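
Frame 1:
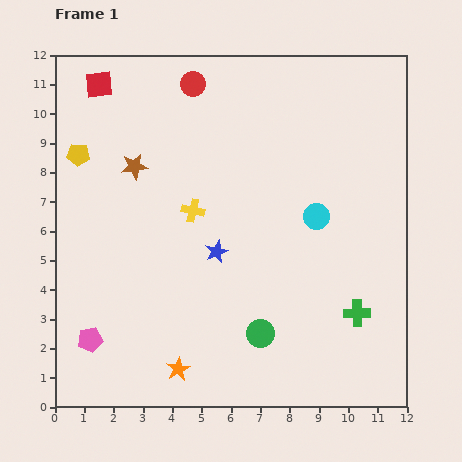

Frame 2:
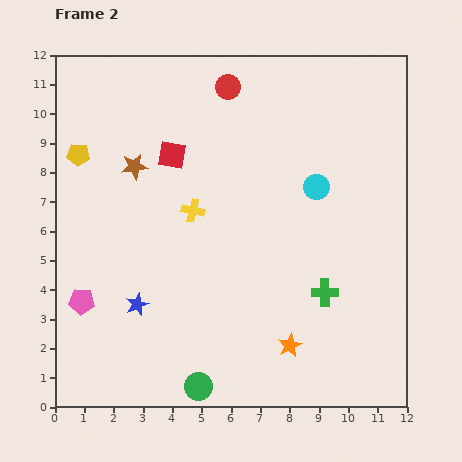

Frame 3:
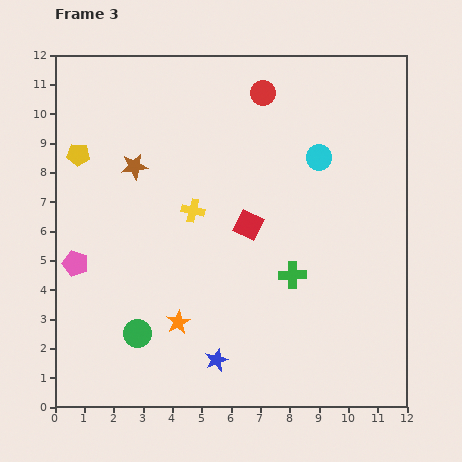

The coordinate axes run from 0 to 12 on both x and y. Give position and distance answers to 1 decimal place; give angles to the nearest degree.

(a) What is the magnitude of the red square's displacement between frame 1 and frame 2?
3.5

The red square moved from (1.5, 11.0) to (4.0, 8.6), a distance of √(2.5² + 2.4²) ≈ 3.5.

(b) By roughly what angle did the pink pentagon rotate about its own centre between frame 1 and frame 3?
31° clockwise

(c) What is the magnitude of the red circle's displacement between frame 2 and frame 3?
1.2

The red circle moved from (5.9, 10.9) to (7.1, 10.7), a distance of √(1.2² + 0.2²) ≈ 1.2.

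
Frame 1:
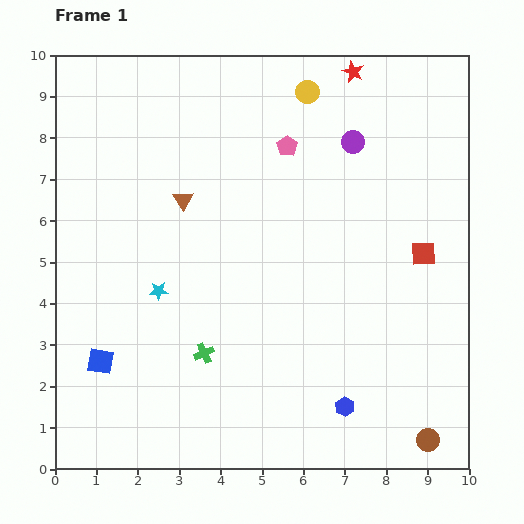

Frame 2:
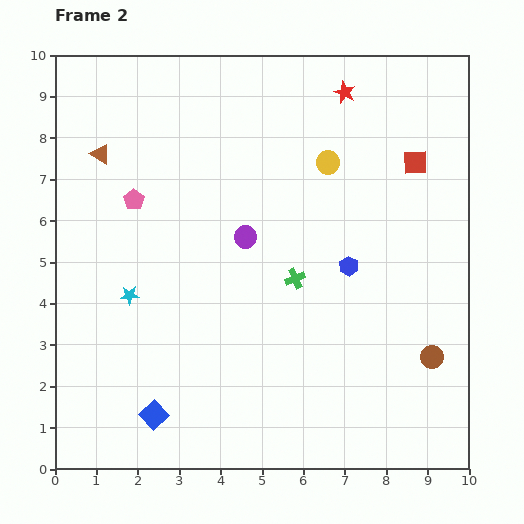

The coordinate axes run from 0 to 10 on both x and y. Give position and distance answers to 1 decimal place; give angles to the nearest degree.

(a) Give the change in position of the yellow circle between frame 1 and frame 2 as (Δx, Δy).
(0.5, -1.7)

The yellow circle was at (6.1, 9.1) in frame 1 and (6.6, 7.4) in frame 2.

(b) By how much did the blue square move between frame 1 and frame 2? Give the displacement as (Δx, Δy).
(1.3, -1.3)

The blue square was at (1.1, 2.6) in frame 1 and (2.4, 1.3) in frame 2.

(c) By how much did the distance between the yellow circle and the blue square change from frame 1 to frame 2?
-0.8

Distance in frame 1: 8.2. Distance in frame 2: 7.4.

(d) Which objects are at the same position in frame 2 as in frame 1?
none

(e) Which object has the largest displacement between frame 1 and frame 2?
the pink pentagon

(moved 3.9; next 3.5)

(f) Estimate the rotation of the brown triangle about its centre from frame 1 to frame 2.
26° counter-clockwise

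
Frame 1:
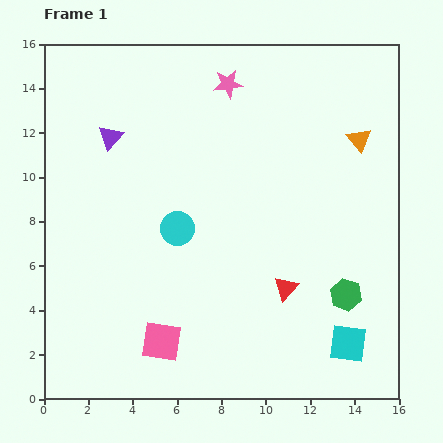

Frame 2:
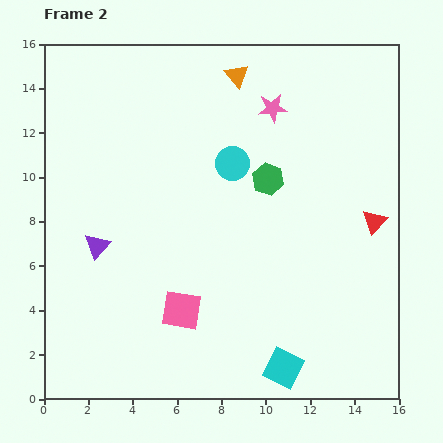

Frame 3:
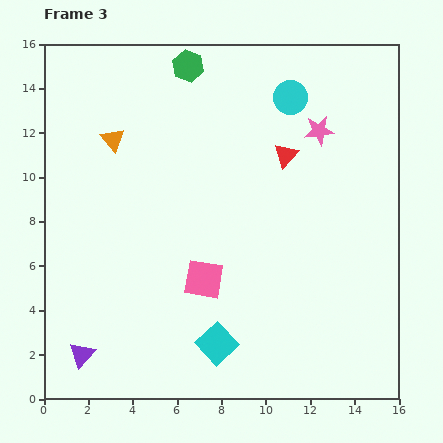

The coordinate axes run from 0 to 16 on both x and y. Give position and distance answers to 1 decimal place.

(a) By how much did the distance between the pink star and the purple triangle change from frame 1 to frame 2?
+4.2

Distance in frame 1: 5.8. Distance in frame 2: 10.0.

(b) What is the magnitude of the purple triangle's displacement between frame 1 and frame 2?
4.9

The purple triangle moved from (3.0, 11.8) to (2.4, 6.9), a distance of √(0.6² + 4.9²) ≈ 4.9.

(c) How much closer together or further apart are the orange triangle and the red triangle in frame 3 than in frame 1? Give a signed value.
+0.3

Distance in frame 1: 7.5. Distance in frame 3: 7.8.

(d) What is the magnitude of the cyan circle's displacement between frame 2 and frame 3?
4.0

The cyan circle moved from (8.5, 10.6) to (11.1, 13.6), a distance of √(2.6² + 3.0²) ≈ 4.0.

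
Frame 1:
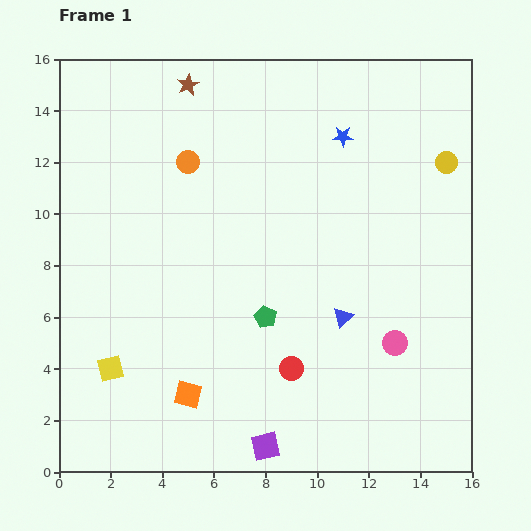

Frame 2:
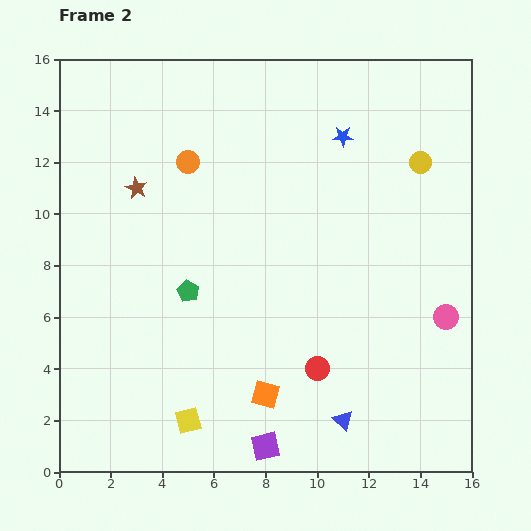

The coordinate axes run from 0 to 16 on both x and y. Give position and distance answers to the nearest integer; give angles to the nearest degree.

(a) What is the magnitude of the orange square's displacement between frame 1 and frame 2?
3

The orange square moved from (5, 3) to (8, 3), a distance of √(3² + 0²) ≈ 3.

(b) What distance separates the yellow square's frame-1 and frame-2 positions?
4

The yellow square moved from (2, 4) to (5, 2), a distance of √(3² + 2²) ≈ 4.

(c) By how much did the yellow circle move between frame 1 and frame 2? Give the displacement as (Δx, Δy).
(-1, 0)

The yellow circle was at (15, 12) in frame 1 and (14, 12) in frame 2.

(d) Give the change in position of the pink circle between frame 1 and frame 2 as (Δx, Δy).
(2, 1)

The pink circle was at (13, 5) in frame 1 and (15, 6) in frame 2.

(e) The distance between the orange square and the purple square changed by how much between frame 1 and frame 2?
-2

Distance in frame 1: 4. Distance in frame 2: 2.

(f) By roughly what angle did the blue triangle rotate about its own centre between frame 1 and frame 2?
35° counter-clockwise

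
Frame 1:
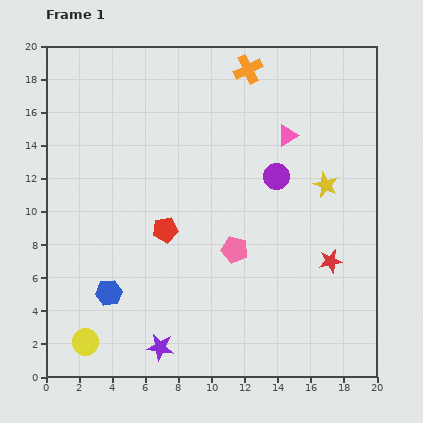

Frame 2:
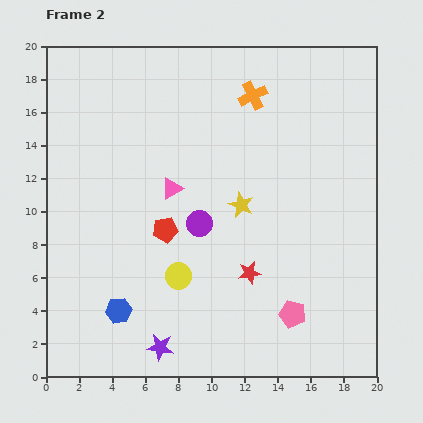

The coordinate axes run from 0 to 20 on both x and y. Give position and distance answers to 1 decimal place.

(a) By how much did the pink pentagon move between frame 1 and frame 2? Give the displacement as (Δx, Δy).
(3.5, -3.9)

The pink pentagon was at (11.4, 7.7) in frame 1 and (14.9, 3.8) in frame 2.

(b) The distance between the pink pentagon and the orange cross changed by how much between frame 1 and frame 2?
+2.5

Distance in frame 1: 10.9. Distance in frame 2: 13.4.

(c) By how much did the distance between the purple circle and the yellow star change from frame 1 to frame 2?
-0.3

Distance in frame 1: 3.0. Distance in frame 2: 2.7.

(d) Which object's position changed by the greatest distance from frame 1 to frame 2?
the pink triangle

(moved 7.7; next 6.9)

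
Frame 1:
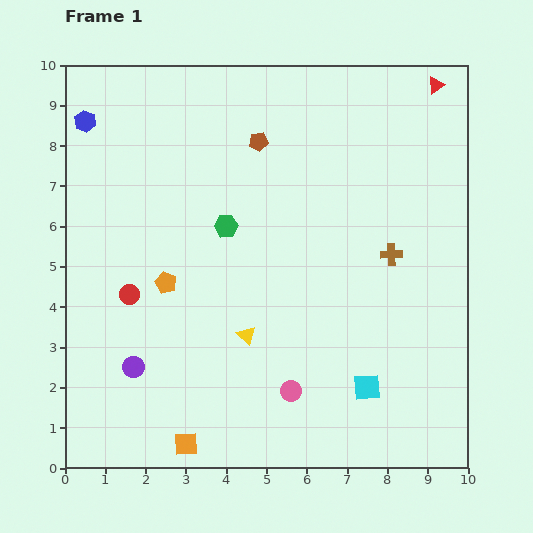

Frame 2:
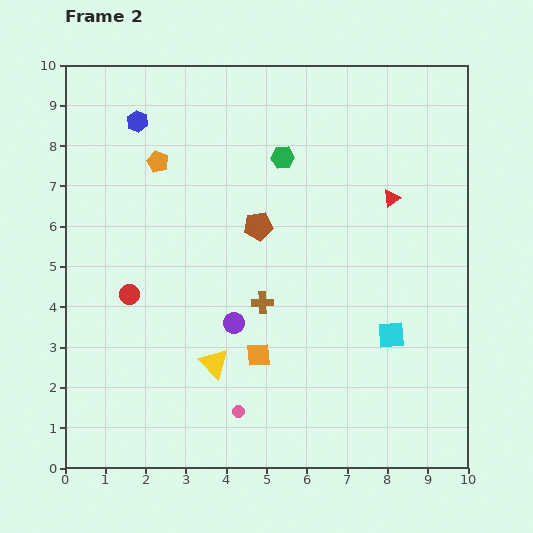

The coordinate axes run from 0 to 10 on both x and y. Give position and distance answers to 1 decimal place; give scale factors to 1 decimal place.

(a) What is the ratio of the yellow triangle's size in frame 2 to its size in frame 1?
1.6×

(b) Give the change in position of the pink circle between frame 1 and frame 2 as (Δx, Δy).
(-1.3, -0.5)

The pink circle was at (5.6, 1.9) in frame 1 and (4.3, 1.4) in frame 2.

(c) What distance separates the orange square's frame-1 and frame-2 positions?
2.8

The orange square moved from (3.0, 0.6) to (4.8, 2.8), a distance of √(1.8² + 2.2²) ≈ 2.8.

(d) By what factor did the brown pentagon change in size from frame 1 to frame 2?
1.5×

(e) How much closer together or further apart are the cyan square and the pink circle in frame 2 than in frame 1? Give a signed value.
+2.3

Distance in frame 1: 1.9. Distance in frame 2: 4.2.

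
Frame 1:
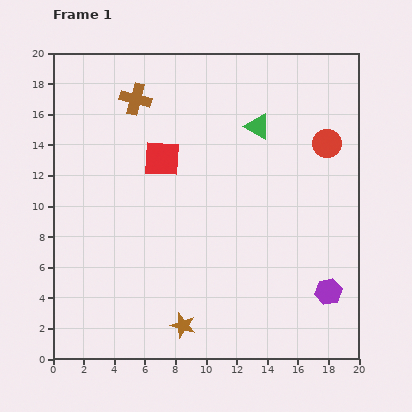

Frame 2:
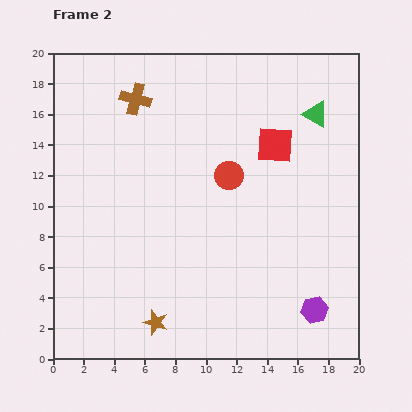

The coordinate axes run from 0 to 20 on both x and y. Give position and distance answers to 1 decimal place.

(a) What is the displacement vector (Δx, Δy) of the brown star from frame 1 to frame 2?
(-1.8, 0.2)

The brown star was at (8.5, 2.2) in frame 1 and (6.7, 2.4) in frame 2.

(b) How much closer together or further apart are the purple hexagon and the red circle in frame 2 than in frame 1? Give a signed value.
+0.7

Distance in frame 1: 9.7. Distance in frame 2: 10.4.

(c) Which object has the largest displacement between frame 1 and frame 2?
the red square

(moved 7.5; next 6.7)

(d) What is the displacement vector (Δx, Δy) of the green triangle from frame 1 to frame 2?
(3.8, 0.8)

The green triangle was at (13.4, 15.2) in frame 1 and (17.2, 16.0) in frame 2.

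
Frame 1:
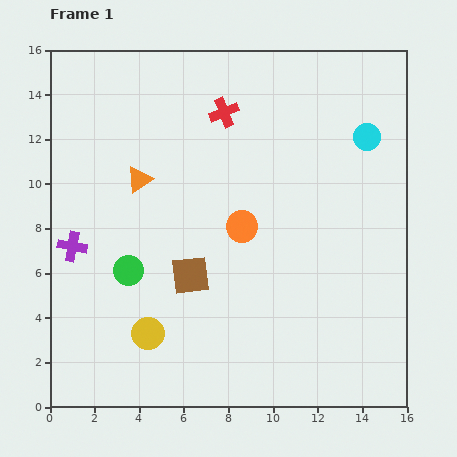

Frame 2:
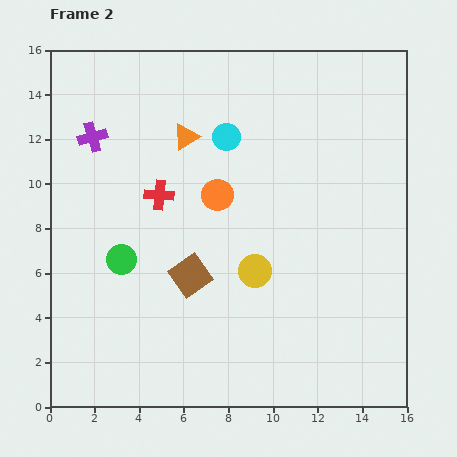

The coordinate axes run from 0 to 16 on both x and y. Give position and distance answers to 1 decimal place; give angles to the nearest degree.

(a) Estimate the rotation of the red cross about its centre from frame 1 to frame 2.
28° clockwise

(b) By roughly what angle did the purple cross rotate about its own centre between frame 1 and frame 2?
27° counter-clockwise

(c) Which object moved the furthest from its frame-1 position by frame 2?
the cyan circle

(moved 6.3; next 5.6)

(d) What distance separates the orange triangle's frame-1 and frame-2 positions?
2.8

The orange triangle moved from (4.0, 10.2) to (6.1, 12.1), a distance of √(2.1² + 1.9²) ≈ 2.8.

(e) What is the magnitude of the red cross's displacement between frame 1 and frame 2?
4.7

The red cross moved from (7.8, 13.2) to (4.9, 9.5), a distance of √(2.9² + 3.7²) ≈ 4.7.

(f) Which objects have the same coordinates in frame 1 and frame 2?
the brown square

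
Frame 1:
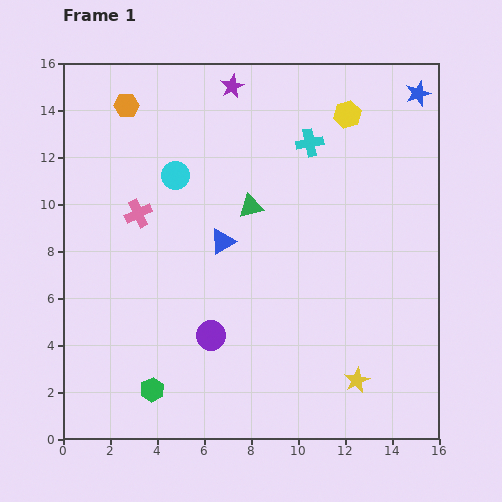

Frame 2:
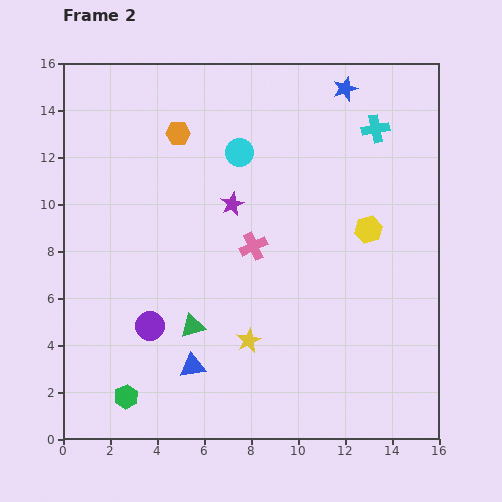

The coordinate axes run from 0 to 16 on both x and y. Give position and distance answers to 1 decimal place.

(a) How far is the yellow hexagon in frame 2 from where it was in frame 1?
5.0

The yellow hexagon moved from (12.1, 13.8) to (13.0, 8.9), a distance of √(0.9² + 4.9²) ≈ 5.0.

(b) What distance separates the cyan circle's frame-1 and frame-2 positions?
2.9

The cyan circle moved from (4.8, 11.2) to (7.5, 12.2), a distance of √(2.7² + 1.0²) ≈ 2.9.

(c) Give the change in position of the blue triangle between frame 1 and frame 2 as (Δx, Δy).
(-1.3, -5.3)

The blue triangle was at (6.8, 8.4) in frame 1 and (5.5, 3.1) in frame 2.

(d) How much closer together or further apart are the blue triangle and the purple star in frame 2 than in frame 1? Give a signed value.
+0.5

Distance in frame 1: 6.6. Distance in frame 2: 7.1.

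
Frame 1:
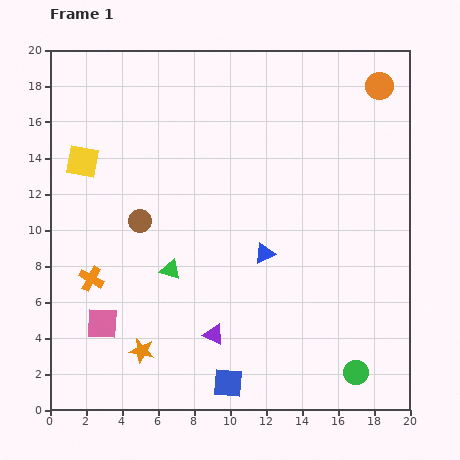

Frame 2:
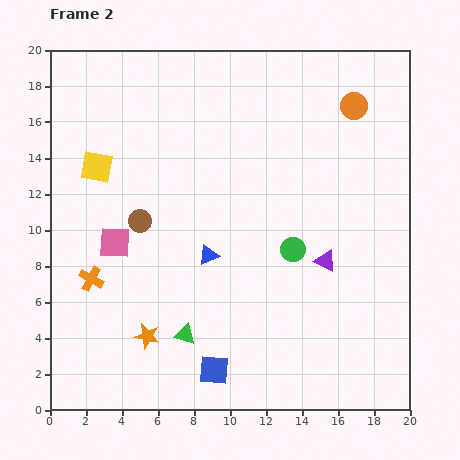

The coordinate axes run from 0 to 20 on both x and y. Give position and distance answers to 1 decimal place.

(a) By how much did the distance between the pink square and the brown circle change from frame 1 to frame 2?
-4.3

Distance in frame 1: 6.1. Distance in frame 2: 1.8.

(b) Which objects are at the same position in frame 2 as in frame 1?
the brown circle, the orange cross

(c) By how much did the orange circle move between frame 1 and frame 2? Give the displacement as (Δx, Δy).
(-1.4, -1.1)

The orange circle was at (18.3, 18.0) in frame 1 and (16.9, 16.9) in frame 2.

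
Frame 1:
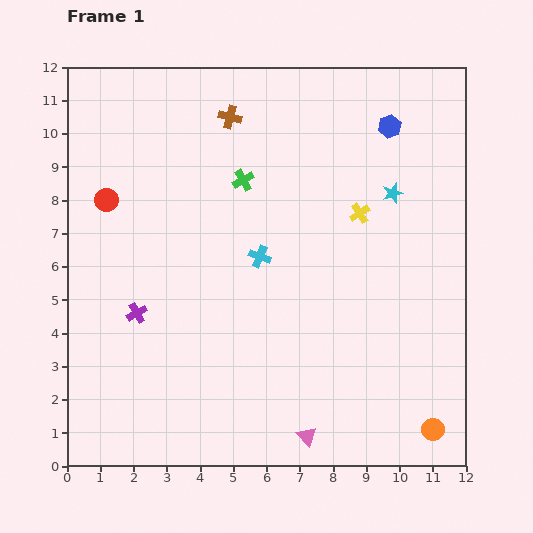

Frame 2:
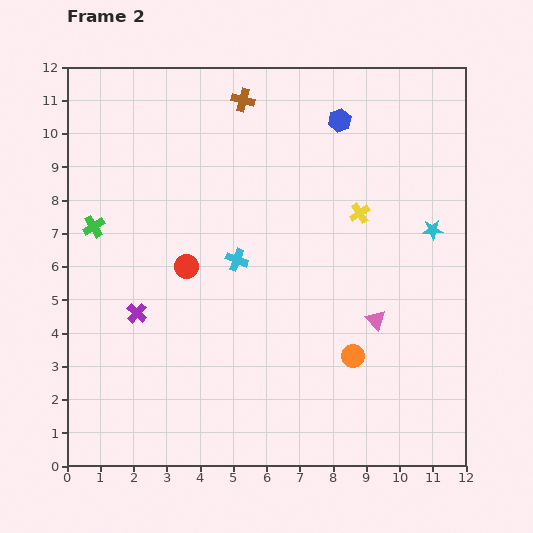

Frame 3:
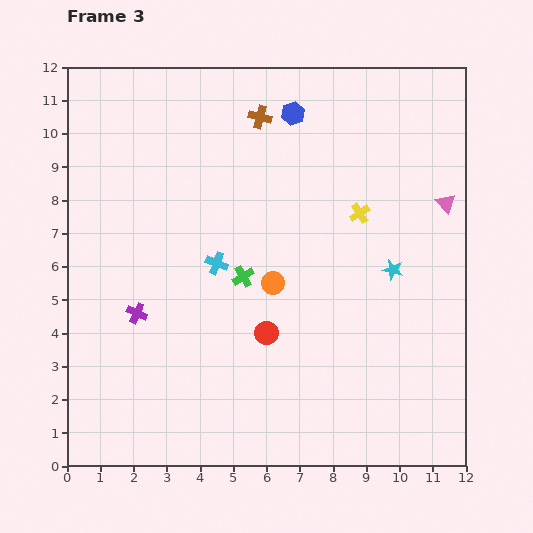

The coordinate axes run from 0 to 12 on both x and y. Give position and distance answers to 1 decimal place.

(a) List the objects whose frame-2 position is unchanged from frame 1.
the purple cross, the yellow cross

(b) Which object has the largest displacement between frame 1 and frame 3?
the pink triangle

(moved 8.2; next 6.5)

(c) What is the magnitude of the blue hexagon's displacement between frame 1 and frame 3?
2.9

The blue hexagon moved from (9.7, 10.2) to (6.8, 10.6), a distance of √(2.9² + 0.4²) ≈ 2.9.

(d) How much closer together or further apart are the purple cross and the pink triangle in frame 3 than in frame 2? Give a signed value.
+2.7

Distance in frame 2: 7.2. Distance in frame 3: 9.9.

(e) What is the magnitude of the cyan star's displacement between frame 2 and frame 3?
1.7

The cyan star moved from (11.0, 7.1) to (9.8, 5.9), a distance of √(1.2² + 1.2²) ≈ 1.7.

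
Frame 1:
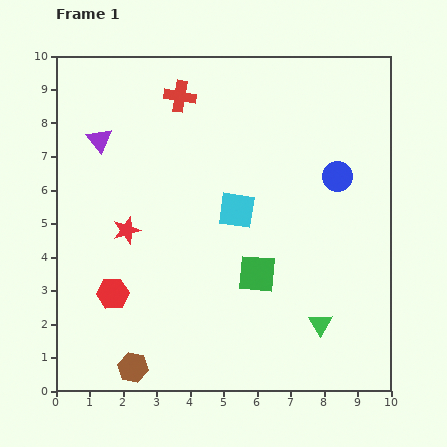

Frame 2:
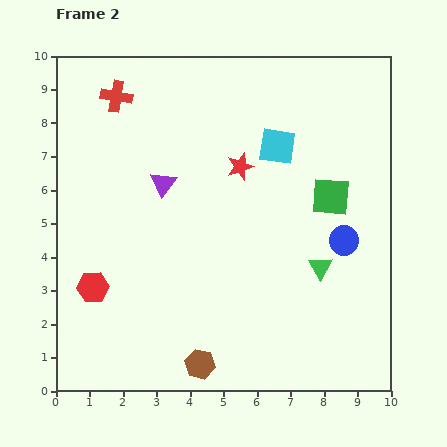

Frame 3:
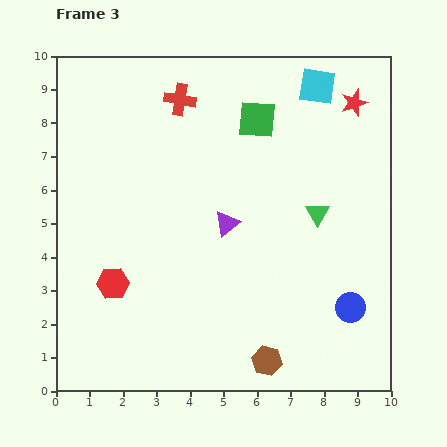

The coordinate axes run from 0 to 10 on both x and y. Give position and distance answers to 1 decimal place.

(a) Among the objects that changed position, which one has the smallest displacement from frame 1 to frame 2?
the red hexagon

(moved 0.6)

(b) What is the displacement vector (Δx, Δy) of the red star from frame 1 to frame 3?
(6.8, 3.8)

The red star was at (2.1, 4.8) in frame 1 and (8.9, 8.6) in frame 3.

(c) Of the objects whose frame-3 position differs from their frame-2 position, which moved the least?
the red hexagon

(moved 0.6)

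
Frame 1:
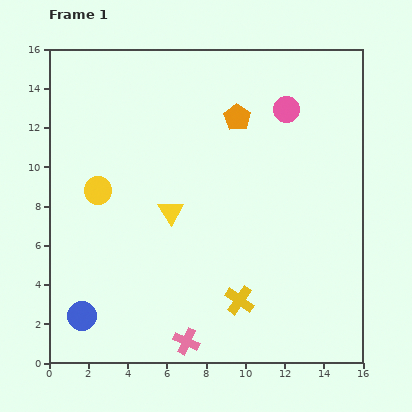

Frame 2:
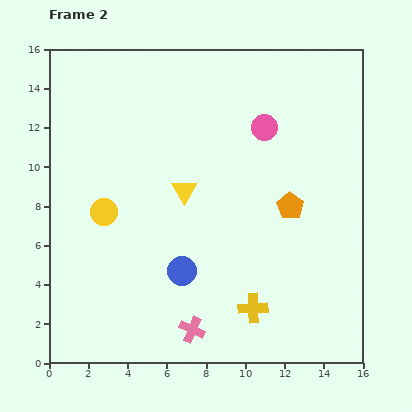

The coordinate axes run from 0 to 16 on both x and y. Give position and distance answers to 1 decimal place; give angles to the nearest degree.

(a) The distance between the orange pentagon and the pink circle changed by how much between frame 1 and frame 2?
+1.7

Distance in frame 1: 2.5. Distance in frame 2: 4.2.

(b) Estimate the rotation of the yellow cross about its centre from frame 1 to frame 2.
37° counter-clockwise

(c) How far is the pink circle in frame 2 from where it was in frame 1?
1.4

The pink circle moved from (12.1, 12.9) to (11.0, 12.0), a distance of √(1.1² + 0.9²) ≈ 1.4.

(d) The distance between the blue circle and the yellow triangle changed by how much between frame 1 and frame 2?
-2.9

Distance in frame 1: 7.0. Distance in frame 2: 4.1.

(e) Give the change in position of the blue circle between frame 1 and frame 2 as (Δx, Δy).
(5.1, 2.3)

The blue circle was at (1.7, 2.4) in frame 1 and (6.8, 4.7) in frame 2.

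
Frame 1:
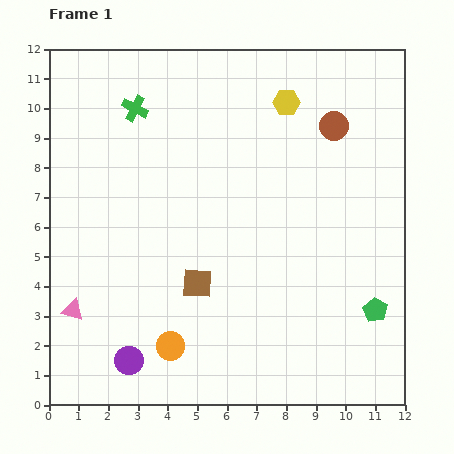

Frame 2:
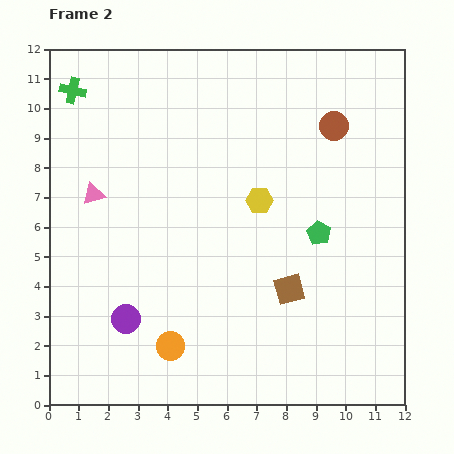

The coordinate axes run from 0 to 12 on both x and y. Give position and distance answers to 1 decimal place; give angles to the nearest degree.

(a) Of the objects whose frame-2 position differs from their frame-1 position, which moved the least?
the purple circle

(moved 1.4)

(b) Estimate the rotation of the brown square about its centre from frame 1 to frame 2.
19° counter-clockwise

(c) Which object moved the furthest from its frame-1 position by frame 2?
the pink triangle

(moved 4.0; next 3.4)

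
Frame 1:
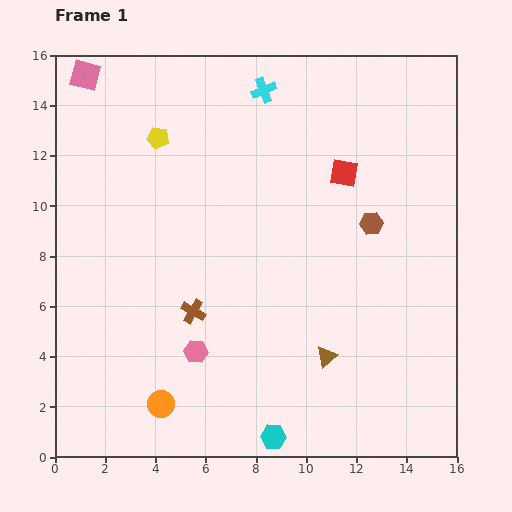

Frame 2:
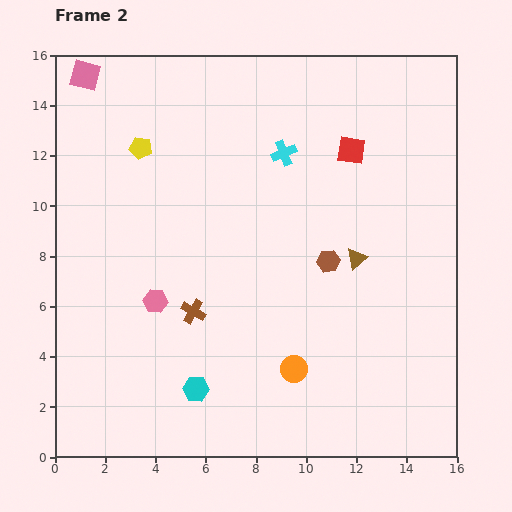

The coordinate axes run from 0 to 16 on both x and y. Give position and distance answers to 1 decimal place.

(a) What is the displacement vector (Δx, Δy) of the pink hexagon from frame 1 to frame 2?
(-1.6, 2.0)

The pink hexagon was at (5.6, 4.2) in frame 1 and (4.0, 6.2) in frame 2.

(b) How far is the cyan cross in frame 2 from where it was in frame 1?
2.6

The cyan cross moved from (8.3, 14.6) to (9.1, 12.1), a distance of √(0.8² + 2.5²) ≈ 2.6.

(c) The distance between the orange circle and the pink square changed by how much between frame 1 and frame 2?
+0.9

Distance in frame 1: 13.4. Distance in frame 2: 14.3.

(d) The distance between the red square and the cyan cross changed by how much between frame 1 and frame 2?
-1.9

Distance in frame 1: 4.6. Distance in frame 2: 2.7.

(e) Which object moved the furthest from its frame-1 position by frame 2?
the orange circle

(moved 5.5; next 4.1)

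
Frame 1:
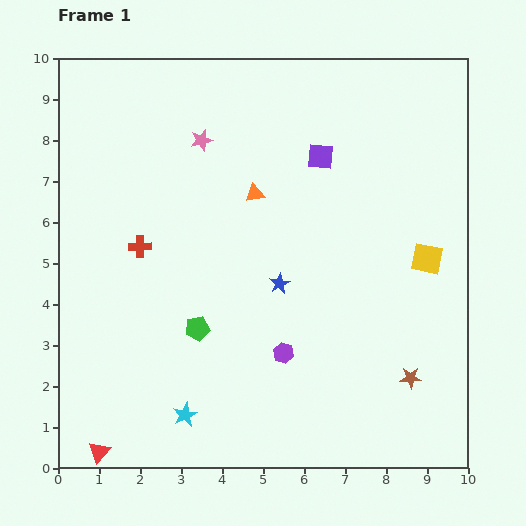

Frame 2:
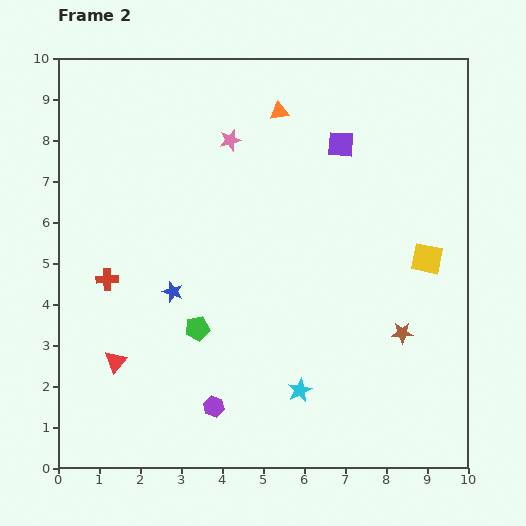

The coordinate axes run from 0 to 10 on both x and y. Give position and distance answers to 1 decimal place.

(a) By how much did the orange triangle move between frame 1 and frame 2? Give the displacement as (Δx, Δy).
(0.6, 2.0)

The orange triangle was at (4.8, 6.7) in frame 1 and (5.4, 8.7) in frame 2.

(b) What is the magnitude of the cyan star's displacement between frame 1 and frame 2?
2.9

The cyan star moved from (3.1, 1.3) to (5.9, 1.9), a distance of √(2.8² + 0.6²) ≈ 2.9.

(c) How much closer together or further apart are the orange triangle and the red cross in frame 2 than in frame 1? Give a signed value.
+2.8

Distance in frame 1: 3.1. Distance in frame 2: 5.9.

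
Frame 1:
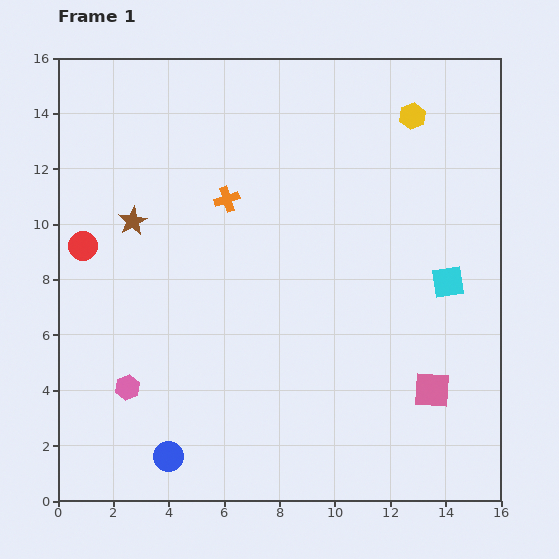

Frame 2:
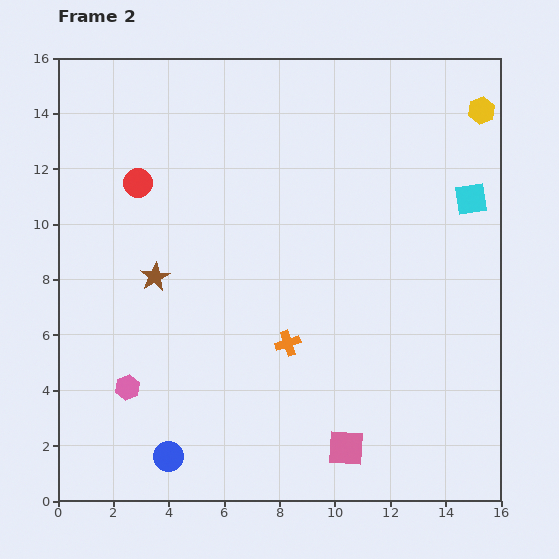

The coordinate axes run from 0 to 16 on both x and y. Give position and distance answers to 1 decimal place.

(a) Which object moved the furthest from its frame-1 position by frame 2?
the orange cross

(moved 5.6; next 3.7)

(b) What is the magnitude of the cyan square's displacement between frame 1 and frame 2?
3.1

The cyan square moved from (14.1, 7.9) to (14.9, 10.9), a distance of √(0.8² + 3.0²) ≈ 3.1.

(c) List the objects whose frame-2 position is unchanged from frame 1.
the blue circle, the pink hexagon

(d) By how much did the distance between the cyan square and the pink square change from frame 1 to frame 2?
+6.2

Distance in frame 1: 3.9. Distance in frame 2: 10.1.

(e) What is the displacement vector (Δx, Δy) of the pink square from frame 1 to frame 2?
(-3.1, -2.1)

The pink square was at (13.5, 4.0) in frame 1 and (10.4, 1.9) in frame 2.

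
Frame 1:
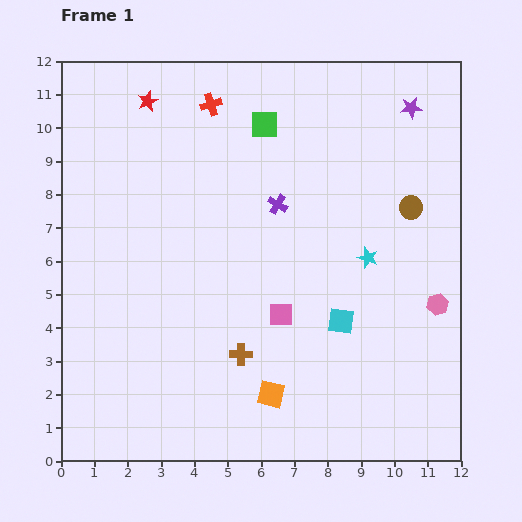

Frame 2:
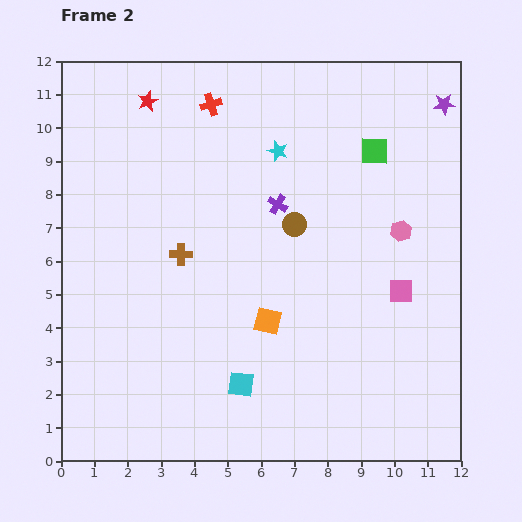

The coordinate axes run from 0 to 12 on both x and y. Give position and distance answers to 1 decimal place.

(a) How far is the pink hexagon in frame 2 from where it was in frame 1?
2.5

The pink hexagon moved from (11.3, 4.7) to (10.2, 6.9), a distance of √(1.1² + 2.2²) ≈ 2.5.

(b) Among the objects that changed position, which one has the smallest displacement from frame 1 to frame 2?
the purple star

(moved 1.0)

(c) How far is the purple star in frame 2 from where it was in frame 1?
1.0

The purple star moved from (10.5, 10.6) to (11.5, 10.7), a distance of √(1.0² + 0.1²) ≈ 1.0.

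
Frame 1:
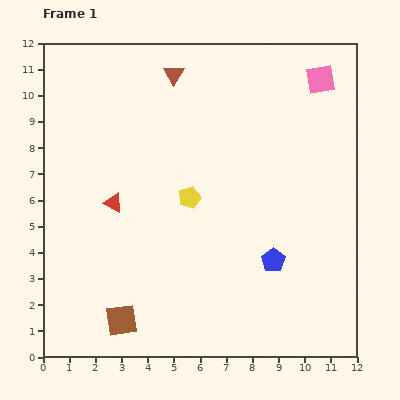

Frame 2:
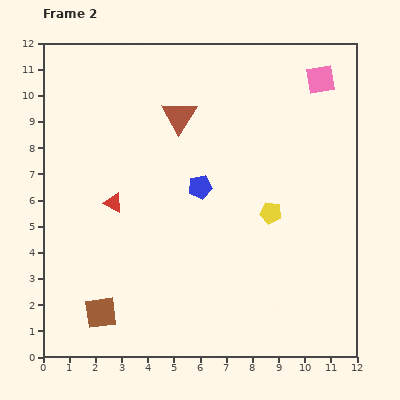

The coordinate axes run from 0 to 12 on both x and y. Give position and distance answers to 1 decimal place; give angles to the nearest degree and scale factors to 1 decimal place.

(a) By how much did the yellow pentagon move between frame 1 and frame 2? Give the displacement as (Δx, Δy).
(3.1, -0.6)

The yellow pentagon was at (5.6, 6.1) in frame 1 and (8.7, 5.5) in frame 2.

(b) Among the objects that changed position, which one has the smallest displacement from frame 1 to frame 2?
the brown square

(moved 0.9)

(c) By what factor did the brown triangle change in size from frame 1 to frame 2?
1.7×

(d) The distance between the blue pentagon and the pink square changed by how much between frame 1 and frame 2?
-0.9

Distance in frame 1: 7.1. Distance in frame 2: 6.2.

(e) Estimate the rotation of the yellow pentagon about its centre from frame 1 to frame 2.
30° clockwise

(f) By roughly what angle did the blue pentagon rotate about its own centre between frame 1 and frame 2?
22° clockwise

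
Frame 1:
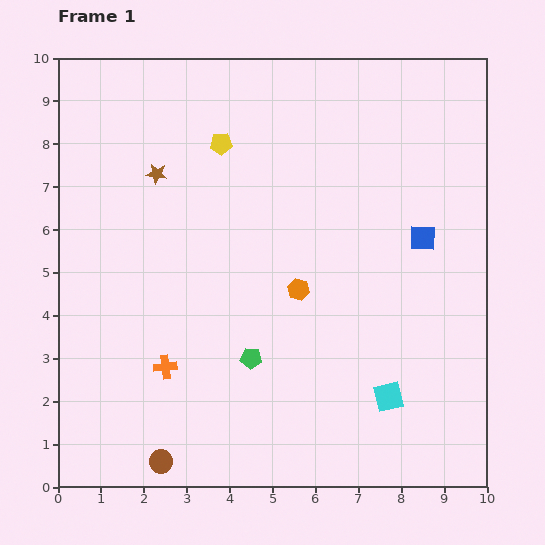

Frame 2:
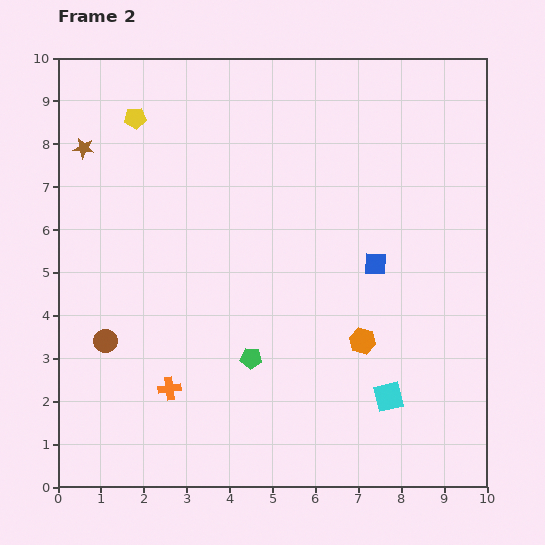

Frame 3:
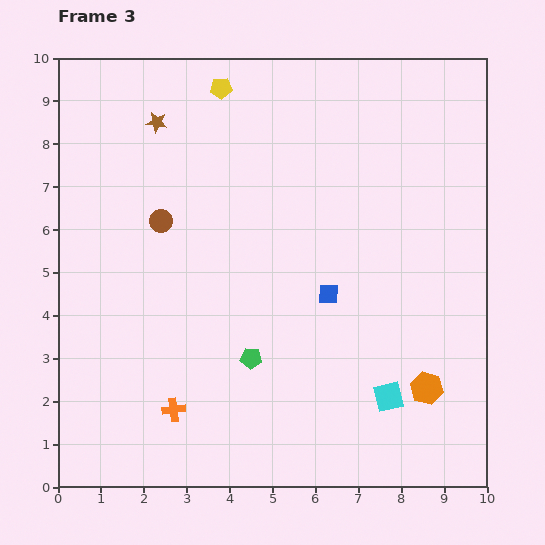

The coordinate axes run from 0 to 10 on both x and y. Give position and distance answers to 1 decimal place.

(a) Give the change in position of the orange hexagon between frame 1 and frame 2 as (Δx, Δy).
(1.5, -1.2)

The orange hexagon was at (5.6, 4.6) in frame 1 and (7.1, 3.4) in frame 2.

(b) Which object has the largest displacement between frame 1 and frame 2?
the brown circle

(moved 3.1; next 2.1)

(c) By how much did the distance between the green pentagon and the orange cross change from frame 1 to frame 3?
+0.2

Distance in frame 1: 2.0. Distance in frame 3: 2.2.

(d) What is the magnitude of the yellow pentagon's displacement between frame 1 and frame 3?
1.3

The yellow pentagon moved from (3.8, 8.0) to (3.8, 9.3), a distance of √(0.0² + 1.3²) ≈ 1.3.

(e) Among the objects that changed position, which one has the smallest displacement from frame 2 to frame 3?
the orange cross

(moved 0.5)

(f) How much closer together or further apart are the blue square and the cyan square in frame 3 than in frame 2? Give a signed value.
-0.3

Distance in frame 2: 3.1. Distance in frame 3: 2.8.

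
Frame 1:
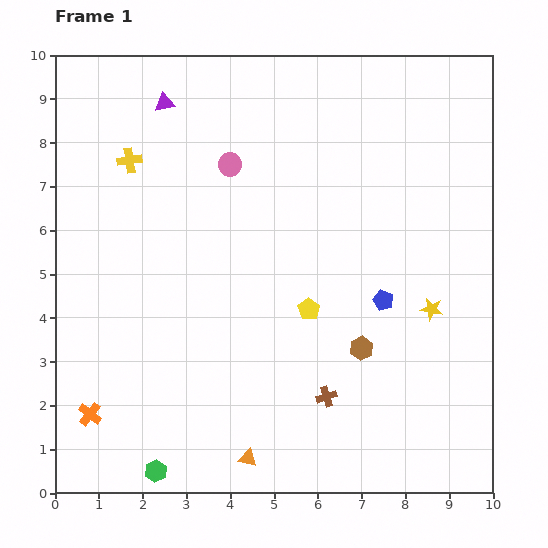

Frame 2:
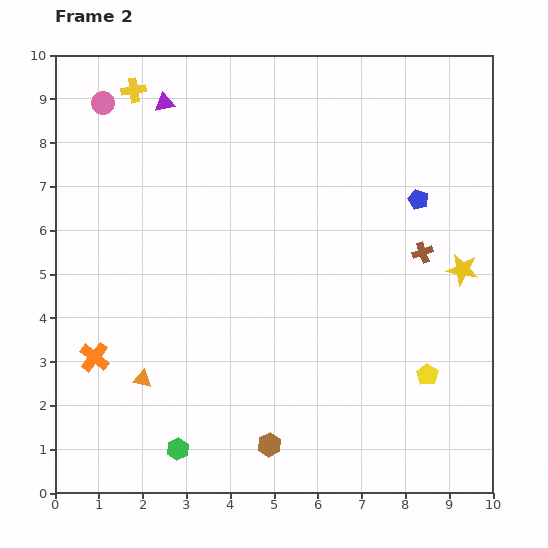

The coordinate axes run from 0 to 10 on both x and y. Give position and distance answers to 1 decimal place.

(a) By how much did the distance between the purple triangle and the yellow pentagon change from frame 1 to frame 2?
+2.9

Distance in frame 1: 5.7. Distance in frame 2: 8.6.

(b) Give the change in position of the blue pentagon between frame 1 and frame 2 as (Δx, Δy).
(0.8, 2.3)

The blue pentagon was at (7.5, 4.4) in frame 1 and (8.3, 6.7) in frame 2.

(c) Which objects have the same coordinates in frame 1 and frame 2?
the purple triangle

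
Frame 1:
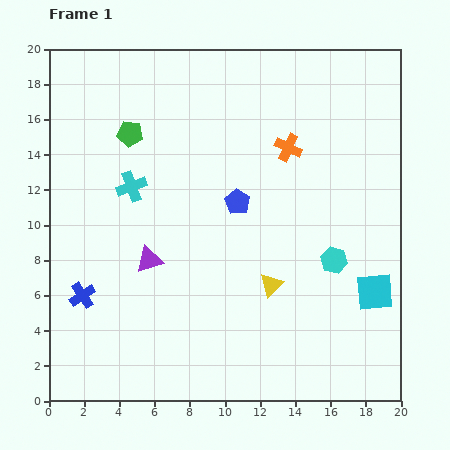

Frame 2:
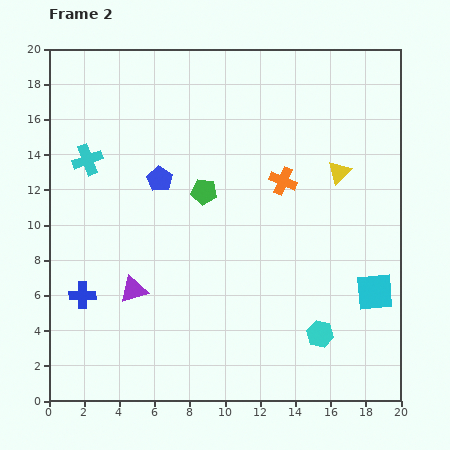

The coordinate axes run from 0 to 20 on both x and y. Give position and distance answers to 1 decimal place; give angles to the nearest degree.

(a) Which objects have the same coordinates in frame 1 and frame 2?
the cyan square, the blue cross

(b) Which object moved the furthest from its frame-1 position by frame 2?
the yellow triangle

(moved 7.5; next 5.3)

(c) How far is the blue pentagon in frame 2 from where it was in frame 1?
4.6

The blue pentagon moved from (10.7, 11.3) to (6.3, 12.6), a distance of √(4.4² + 1.3²) ≈ 4.6.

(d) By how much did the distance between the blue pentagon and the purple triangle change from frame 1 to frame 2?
+0.5

Distance in frame 1: 6.0. Distance in frame 2: 6.5.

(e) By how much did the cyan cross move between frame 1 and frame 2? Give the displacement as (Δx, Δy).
(-2.5, 1.5)

The cyan cross was at (4.7, 12.2) in frame 1 and (2.2, 13.7) in frame 2.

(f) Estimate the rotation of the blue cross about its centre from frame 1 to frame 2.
32° clockwise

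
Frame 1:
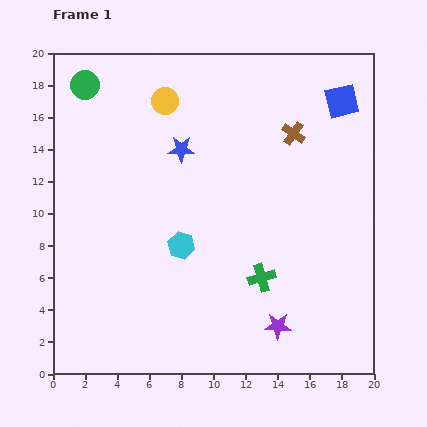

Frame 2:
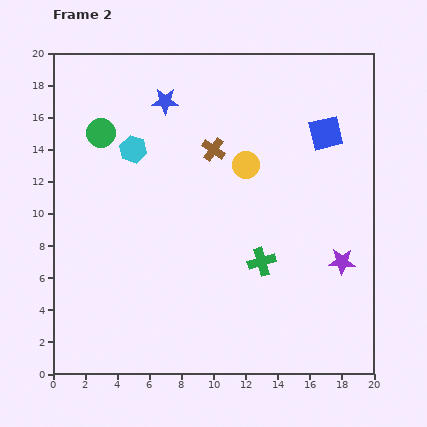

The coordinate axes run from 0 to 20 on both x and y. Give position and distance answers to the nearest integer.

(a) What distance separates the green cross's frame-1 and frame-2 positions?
1

The green cross moved from (13, 6) to (13, 7), a distance of √(0² + 1²) ≈ 1.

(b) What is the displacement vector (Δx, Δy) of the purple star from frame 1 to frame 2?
(4, 4)

The purple star was at (14, 3) in frame 1 and (18, 7) in frame 2.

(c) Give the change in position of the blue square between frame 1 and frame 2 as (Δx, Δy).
(-1, -2)

The blue square was at (18, 17) in frame 1 and (17, 15) in frame 2.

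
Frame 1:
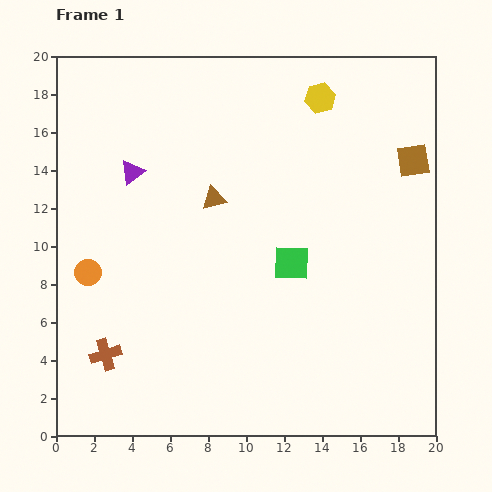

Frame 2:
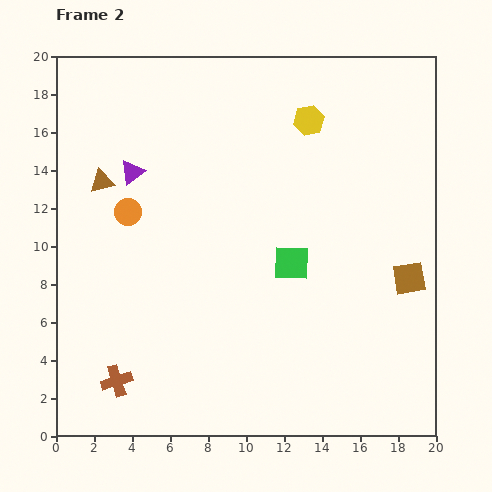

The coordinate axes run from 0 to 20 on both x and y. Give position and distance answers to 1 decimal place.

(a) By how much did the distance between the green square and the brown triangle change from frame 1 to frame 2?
+5.6

Distance in frame 1: 5.3. Distance in frame 2: 10.9.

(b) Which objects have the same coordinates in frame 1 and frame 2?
the purple triangle, the green square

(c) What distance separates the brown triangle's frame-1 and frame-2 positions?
6.0

The brown triangle moved from (8.3, 12.5) to (2.4, 13.4), a distance of √(5.9² + 0.9²) ≈ 6.0.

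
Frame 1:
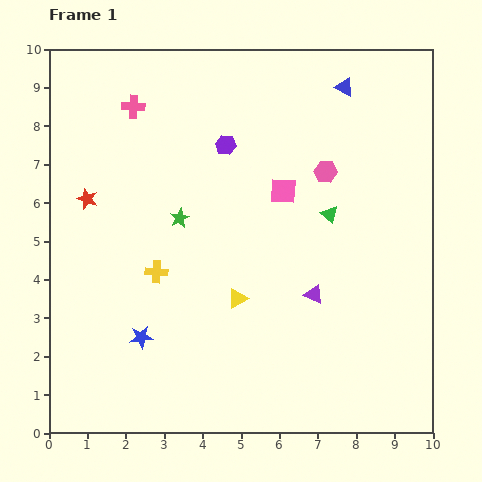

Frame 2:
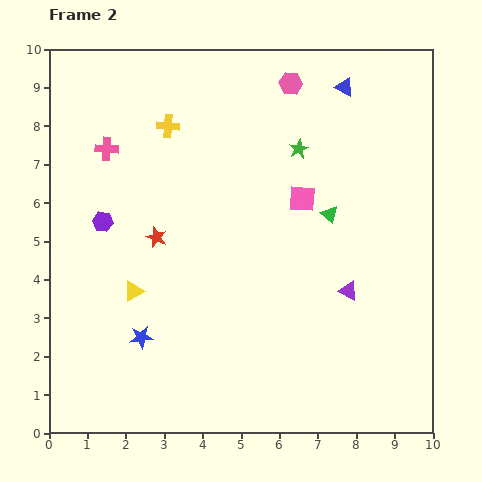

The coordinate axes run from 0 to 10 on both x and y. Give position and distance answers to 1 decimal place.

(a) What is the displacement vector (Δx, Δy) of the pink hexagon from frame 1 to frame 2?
(-0.9, 2.3)

The pink hexagon was at (7.2, 6.8) in frame 1 and (6.3, 9.1) in frame 2.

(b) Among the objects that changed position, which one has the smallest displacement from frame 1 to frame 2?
the pink square

(moved 0.5)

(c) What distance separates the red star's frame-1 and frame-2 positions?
2.1

The red star moved from (1.0, 6.1) to (2.8, 5.1), a distance of √(1.8² + 1.0²) ≈ 2.1.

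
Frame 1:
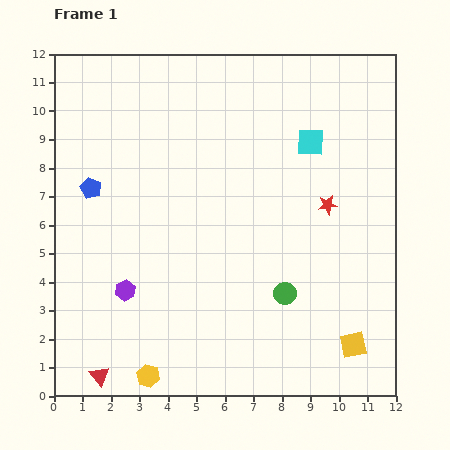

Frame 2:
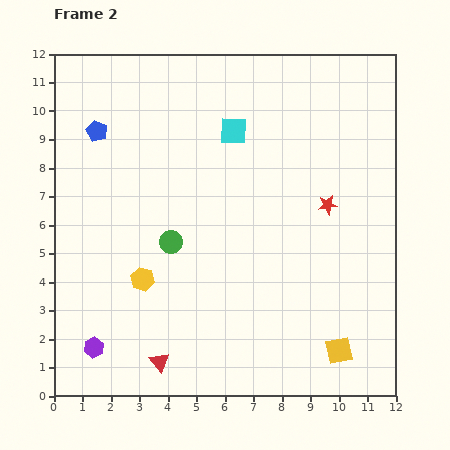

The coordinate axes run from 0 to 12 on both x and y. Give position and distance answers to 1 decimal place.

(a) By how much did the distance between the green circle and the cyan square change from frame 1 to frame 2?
-0.9

Distance in frame 1: 5.4. Distance in frame 2: 4.5.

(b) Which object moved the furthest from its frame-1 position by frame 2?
the green circle

(moved 4.4; next 3.4)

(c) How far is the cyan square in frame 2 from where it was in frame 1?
2.7

The cyan square moved from (9.0, 8.9) to (6.3, 9.3), a distance of √(2.7² + 0.4²) ≈ 2.7.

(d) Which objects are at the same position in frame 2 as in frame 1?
the red star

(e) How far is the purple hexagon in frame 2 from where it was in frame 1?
2.3

The purple hexagon moved from (2.5, 3.7) to (1.4, 1.7), a distance of √(1.1² + 2.0²) ≈ 2.3.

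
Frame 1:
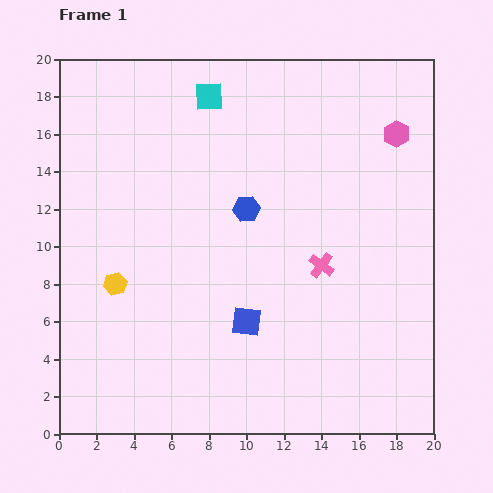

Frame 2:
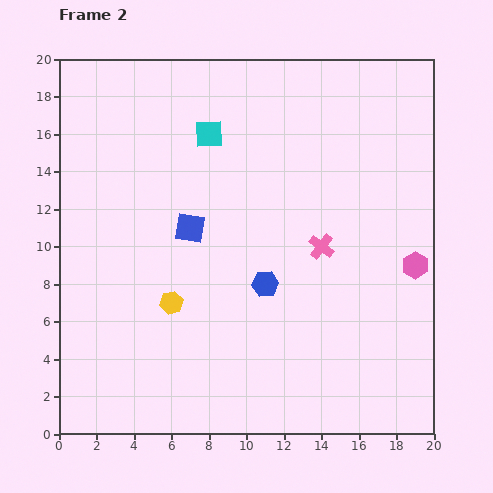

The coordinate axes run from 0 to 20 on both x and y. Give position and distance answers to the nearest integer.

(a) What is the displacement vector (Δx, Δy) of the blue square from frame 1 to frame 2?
(-3, 5)

The blue square was at (10, 6) in frame 1 and (7, 11) in frame 2.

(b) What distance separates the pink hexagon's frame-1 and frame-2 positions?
7

The pink hexagon moved from (18, 16) to (19, 9), a distance of √(1² + 7²) ≈ 7.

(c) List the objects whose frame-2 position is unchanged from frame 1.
none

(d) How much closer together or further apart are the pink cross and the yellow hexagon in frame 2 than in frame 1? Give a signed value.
-2

Distance in frame 1: 11. Distance in frame 2: 9.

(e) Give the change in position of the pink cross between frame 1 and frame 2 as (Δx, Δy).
(0, 1)

The pink cross was at (14, 9) in frame 1 and (14, 10) in frame 2.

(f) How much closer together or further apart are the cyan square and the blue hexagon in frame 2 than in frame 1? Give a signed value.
+3

Distance in frame 1: 6. Distance in frame 2: 9.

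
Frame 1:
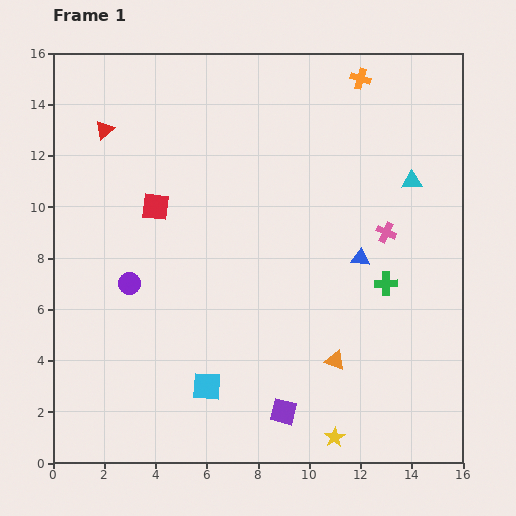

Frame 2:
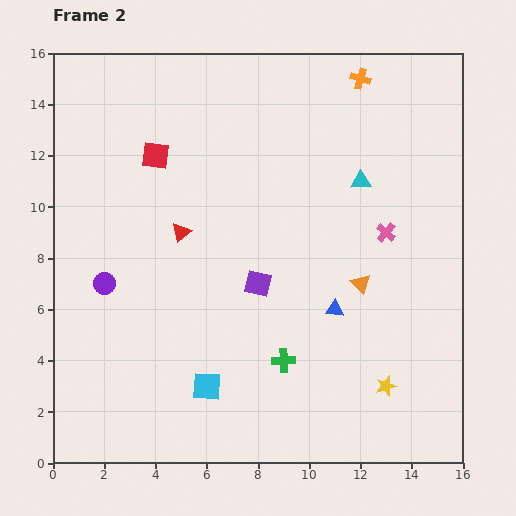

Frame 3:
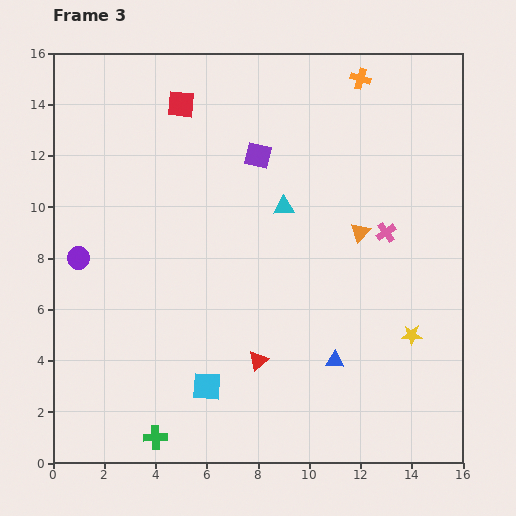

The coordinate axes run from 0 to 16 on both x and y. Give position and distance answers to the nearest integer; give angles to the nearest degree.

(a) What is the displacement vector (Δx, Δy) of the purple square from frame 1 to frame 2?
(-1, 5)

The purple square was at (9, 2) in frame 1 and (8, 7) in frame 2.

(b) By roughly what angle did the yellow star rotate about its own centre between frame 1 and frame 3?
31° clockwise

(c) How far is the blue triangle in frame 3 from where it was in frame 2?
2

The blue triangle moved from (11, 6) to (11, 4), a distance of √(0² + 2²) ≈ 2.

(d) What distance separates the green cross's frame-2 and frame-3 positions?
6

The green cross moved from (9, 4) to (4, 1), a distance of √(5² + 3²) ≈ 6.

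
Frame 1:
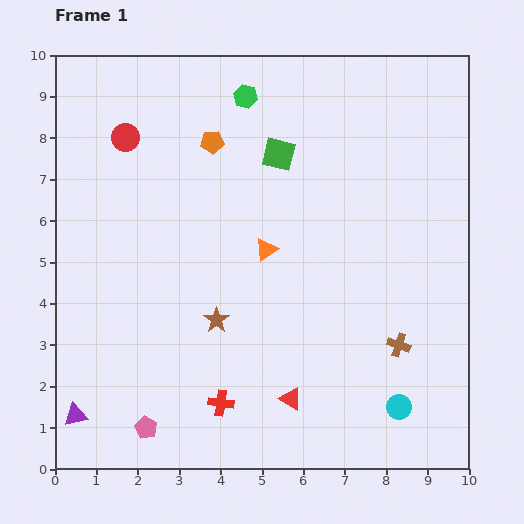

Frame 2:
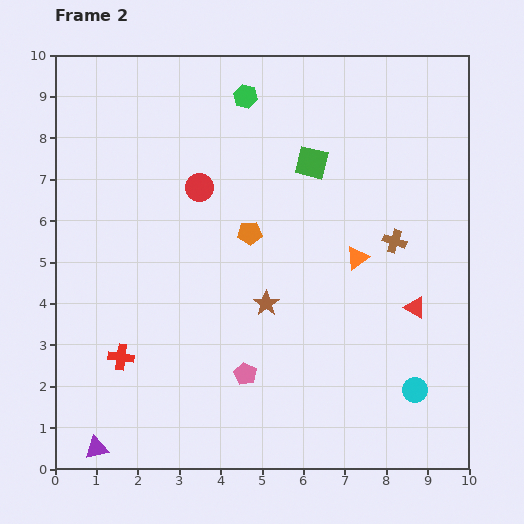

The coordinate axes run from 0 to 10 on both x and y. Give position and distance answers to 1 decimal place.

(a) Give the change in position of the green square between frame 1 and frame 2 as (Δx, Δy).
(0.8, -0.2)

The green square was at (5.4, 7.6) in frame 1 and (6.2, 7.4) in frame 2.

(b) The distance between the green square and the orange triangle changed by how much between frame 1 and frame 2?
+0.2

Distance in frame 1: 2.3. Distance in frame 2: 2.5.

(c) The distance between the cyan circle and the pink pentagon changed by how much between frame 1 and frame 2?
-2.0

Distance in frame 1: 6.1. Distance in frame 2: 4.1.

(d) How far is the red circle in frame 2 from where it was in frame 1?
2.2

The red circle moved from (1.7, 8.0) to (3.5, 6.8), a distance of √(1.8² + 1.2²) ≈ 2.2.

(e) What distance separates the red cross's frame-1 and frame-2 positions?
2.6

The red cross moved from (4.0, 1.6) to (1.6, 2.7), a distance of √(2.4² + 1.1²) ≈ 2.6.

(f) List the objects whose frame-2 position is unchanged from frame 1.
the green hexagon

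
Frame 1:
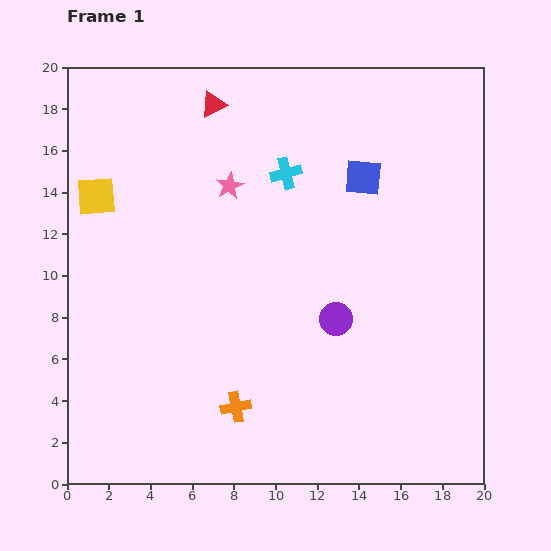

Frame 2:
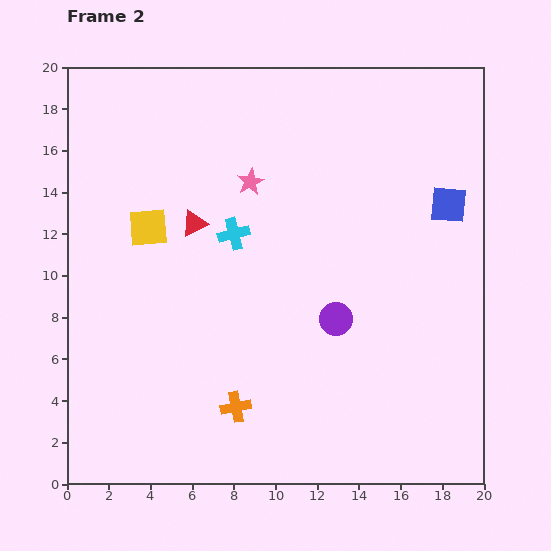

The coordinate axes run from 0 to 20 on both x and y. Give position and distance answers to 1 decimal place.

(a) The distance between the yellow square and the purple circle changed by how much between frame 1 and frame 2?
-2.9

Distance in frame 1: 12.9. Distance in frame 2: 10.0.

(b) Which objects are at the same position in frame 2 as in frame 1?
the orange cross, the purple circle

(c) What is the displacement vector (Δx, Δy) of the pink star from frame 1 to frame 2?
(1.0, 0.2)

The pink star was at (7.8, 14.3) in frame 1 and (8.8, 14.5) in frame 2.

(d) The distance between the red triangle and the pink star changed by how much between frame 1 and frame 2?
-0.6

Distance in frame 1: 4.0. Distance in frame 2: 3.4.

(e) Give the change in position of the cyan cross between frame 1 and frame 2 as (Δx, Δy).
(-2.5, -2.9)

The cyan cross was at (10.5, 14.9) in frame 1 and (8.0, 12.0) in frame 2.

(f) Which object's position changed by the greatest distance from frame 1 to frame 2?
the red triangle

(moved 5.8; next 4.3)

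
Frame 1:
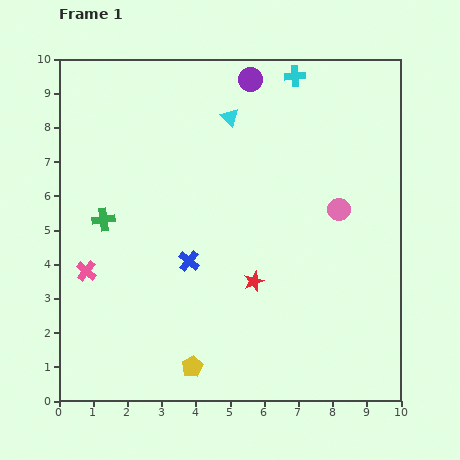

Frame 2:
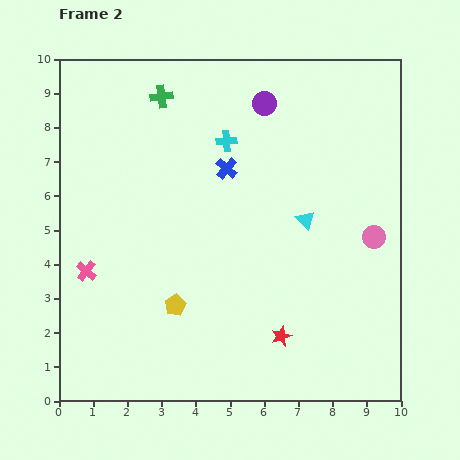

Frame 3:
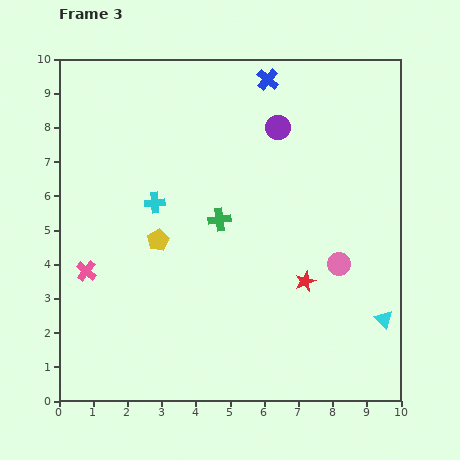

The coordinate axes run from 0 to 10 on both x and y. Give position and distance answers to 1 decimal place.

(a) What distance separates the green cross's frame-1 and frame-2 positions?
4.0

The green cross moved from (1.3, 5.3) to (3.0, 8.9), a distance of √(1.7² + 3.6²) ≈ 4.0.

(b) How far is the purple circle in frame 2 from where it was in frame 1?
0.8

The purple circle moved from (5.6, 9.4) to (6.0, 8.7), a distance of √(0.4² + 0.7²) ≈ 0.8.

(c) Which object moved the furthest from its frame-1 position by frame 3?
the cyan triangle

(moved 7.4; next 5.8)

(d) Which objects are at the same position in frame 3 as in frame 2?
the pink cross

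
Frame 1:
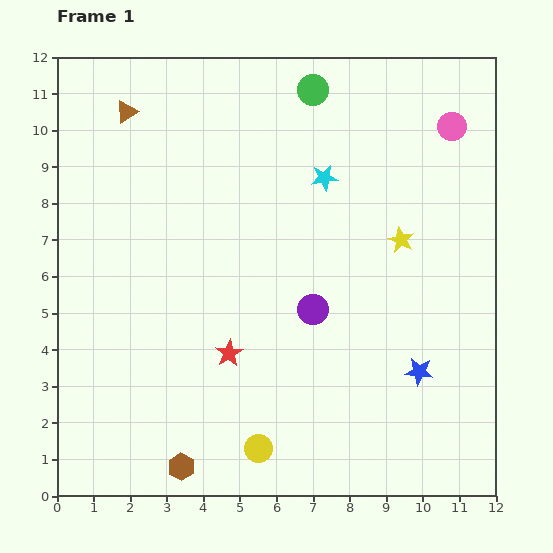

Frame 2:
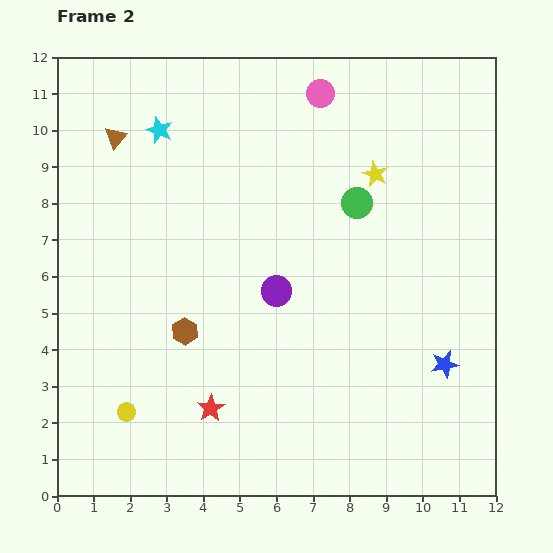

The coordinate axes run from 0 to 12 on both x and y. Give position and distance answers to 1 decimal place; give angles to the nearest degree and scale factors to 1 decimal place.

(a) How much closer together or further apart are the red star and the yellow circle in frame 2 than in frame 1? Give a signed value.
-0.4

Distance in frame 1: 2.7. Distance in frame 2: 2.3.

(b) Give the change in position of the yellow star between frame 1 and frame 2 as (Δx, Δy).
(-0.7, 1.8)

The yellow star was at (9.4, 7.0) in frame 1 and (8.7, 8.8) in frame 2.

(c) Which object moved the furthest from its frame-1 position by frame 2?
the cyan star

(moved 4.7; next 3.7)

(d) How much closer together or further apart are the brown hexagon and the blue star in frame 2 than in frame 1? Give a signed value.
+0.2

Distance in frame 1: 7.0. Distance in frame 2: 7.2.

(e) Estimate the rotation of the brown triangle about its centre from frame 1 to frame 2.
16° counter-clockwise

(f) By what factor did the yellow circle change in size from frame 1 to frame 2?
0.7×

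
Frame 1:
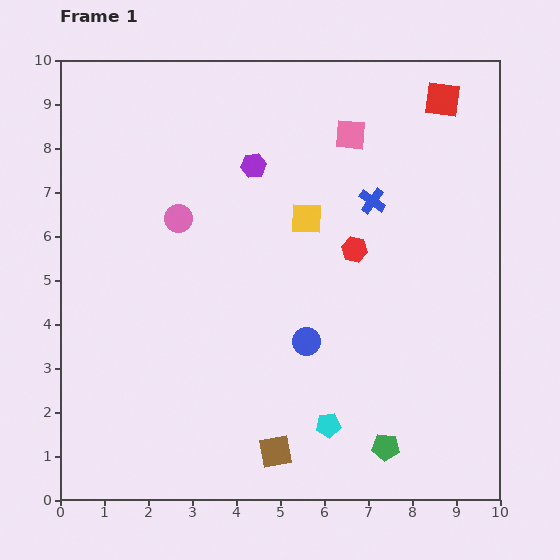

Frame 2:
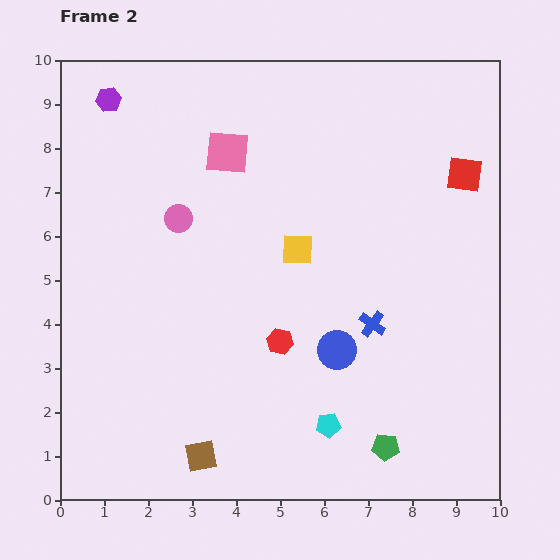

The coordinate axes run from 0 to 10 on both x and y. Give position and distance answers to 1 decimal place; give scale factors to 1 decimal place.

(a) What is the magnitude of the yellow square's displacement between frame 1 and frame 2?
0.7

The yellow square moved from (5.6, 6.4) to (5.4, 5.7), a distance of √(0.2² + 0.7²) ≈ 0.7.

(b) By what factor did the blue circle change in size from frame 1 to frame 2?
1.4×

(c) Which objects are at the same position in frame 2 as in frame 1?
the pink circle, the green pentagon, the cyan pentagon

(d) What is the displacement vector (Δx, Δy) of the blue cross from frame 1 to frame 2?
(0.0, -2.8)

The blue cross was at (7.1, 6.8) in frame 1 and (7.1, 4.0) in frame 2.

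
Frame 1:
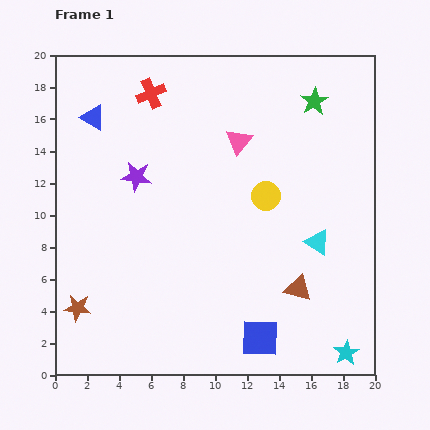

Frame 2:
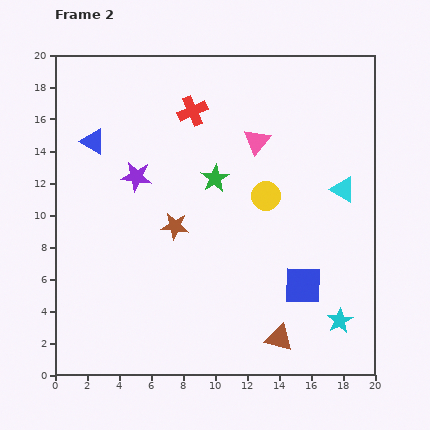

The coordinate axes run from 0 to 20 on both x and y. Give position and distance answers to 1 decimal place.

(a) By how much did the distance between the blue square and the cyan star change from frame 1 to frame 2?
-2.3

Distance in frame 1: 5.5. Distance in frame 2: 3.2.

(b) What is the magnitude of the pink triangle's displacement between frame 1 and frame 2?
1.1

The pink triangle moved from (11.5, 14.6) to (12.6, 14.6), a distance of √(1.1² + 0.0²) ≈ 1.1.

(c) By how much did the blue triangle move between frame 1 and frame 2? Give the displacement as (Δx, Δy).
(0.0, -1.5)

The blue triangle was at (2.4, 16.1) in frame 1 and (2.4, 14.6) in frame 2.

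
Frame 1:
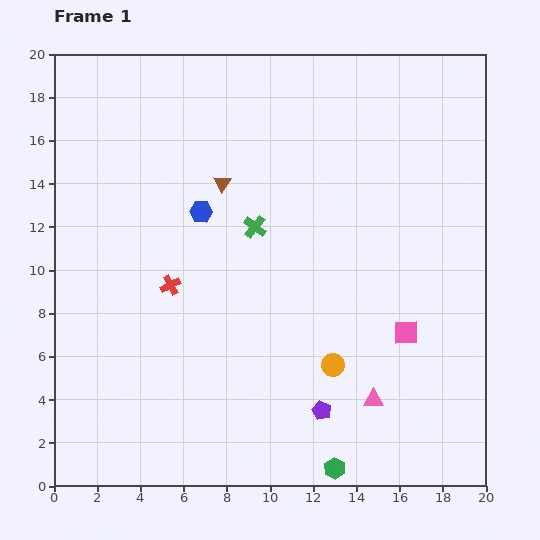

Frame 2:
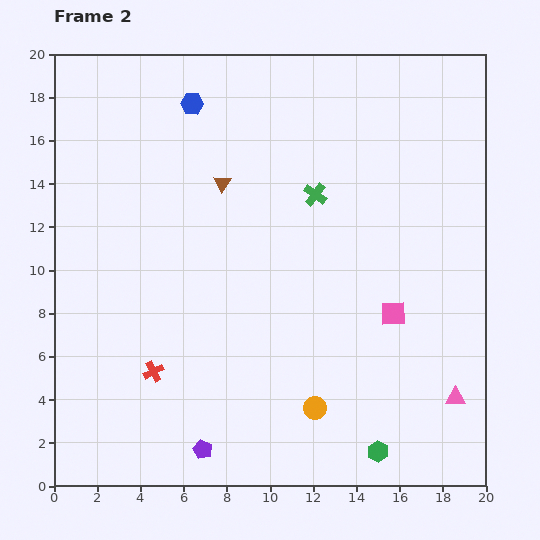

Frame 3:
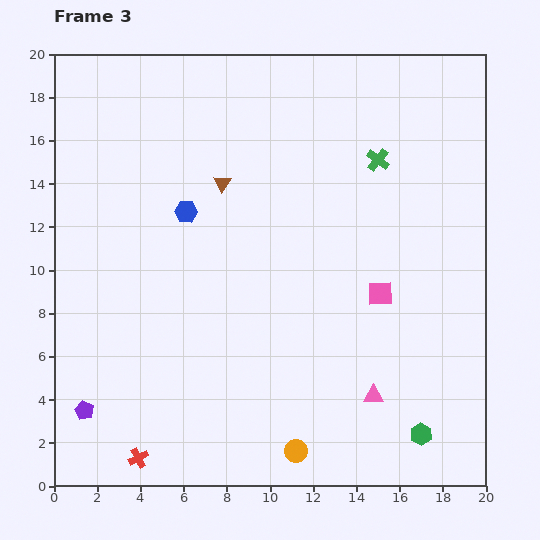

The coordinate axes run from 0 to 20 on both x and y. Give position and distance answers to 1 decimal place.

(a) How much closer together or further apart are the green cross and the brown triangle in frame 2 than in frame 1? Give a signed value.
+1.8

Distance in frame 1: 2.5. Distance in frame 2: 4.3.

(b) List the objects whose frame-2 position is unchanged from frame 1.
the brown triangle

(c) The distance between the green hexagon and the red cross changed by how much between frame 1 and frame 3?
+1.7

Distance in frame 1: 11.4. Distance in frame 3: 13.1.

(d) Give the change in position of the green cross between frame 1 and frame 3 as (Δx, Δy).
(5.7, 3.1)

The green cross was at (9.3, 12.0) in frame 1 and (15.0, 15.1) in frame 3.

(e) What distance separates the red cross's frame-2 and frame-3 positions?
4.1

The red cross moved from (4.6, 5.3) to (3.9, 1.3), a distance of √(0.7² + 4.0²) ≈ 4.1.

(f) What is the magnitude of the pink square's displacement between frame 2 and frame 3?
1.1

The pink square moved from (15.7, 8.0) to (15.1, 8.9), a distance of √(0.6² + 0.9²) ≈ 1.1.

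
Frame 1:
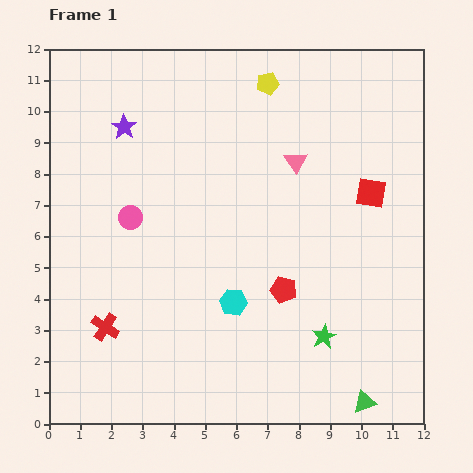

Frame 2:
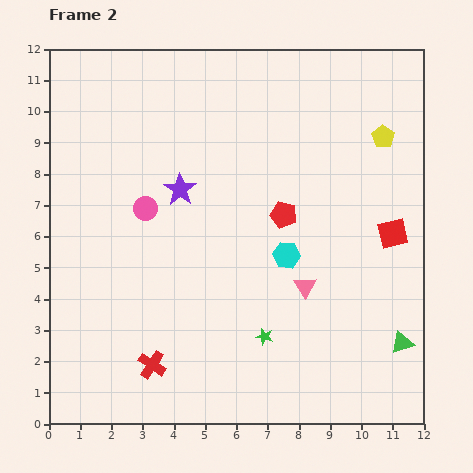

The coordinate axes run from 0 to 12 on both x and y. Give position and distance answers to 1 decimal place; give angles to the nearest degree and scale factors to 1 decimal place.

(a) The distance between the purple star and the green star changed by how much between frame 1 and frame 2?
-3.9

Distance in frame 1: 9.3. Distance in frame 2: 5.4.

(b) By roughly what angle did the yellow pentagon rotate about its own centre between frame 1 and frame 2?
26° counter-clockwise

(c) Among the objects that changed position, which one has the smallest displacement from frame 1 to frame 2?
the pink circle

(moved 0.6)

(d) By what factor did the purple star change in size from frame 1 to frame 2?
1.3×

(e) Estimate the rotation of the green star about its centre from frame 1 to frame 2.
29° counter-clockwise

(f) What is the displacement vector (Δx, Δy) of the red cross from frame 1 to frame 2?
(1.5, -1.2)

The red cross was at (1.8, 3.1) in frame 1 and (3.3, 1.9) in frame 2.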